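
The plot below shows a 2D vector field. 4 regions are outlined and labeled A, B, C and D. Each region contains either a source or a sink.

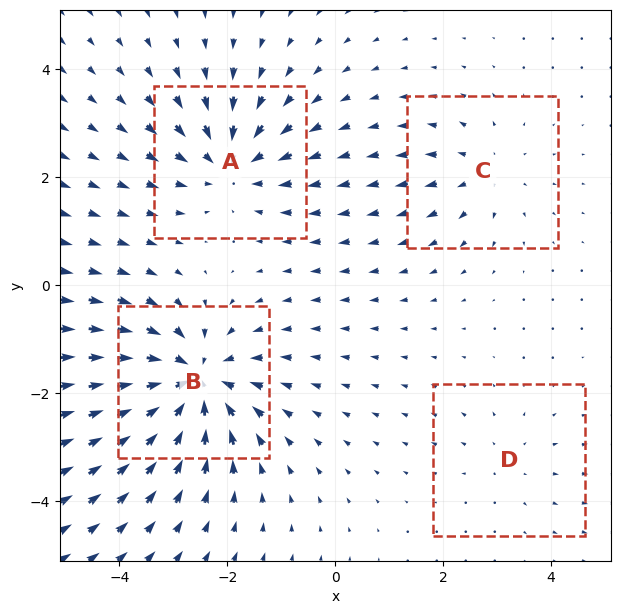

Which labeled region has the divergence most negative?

Divergence at each region's feature centre — A: about -5, B: about -7, C: about +3, D: about +2. Region B is most negative.

B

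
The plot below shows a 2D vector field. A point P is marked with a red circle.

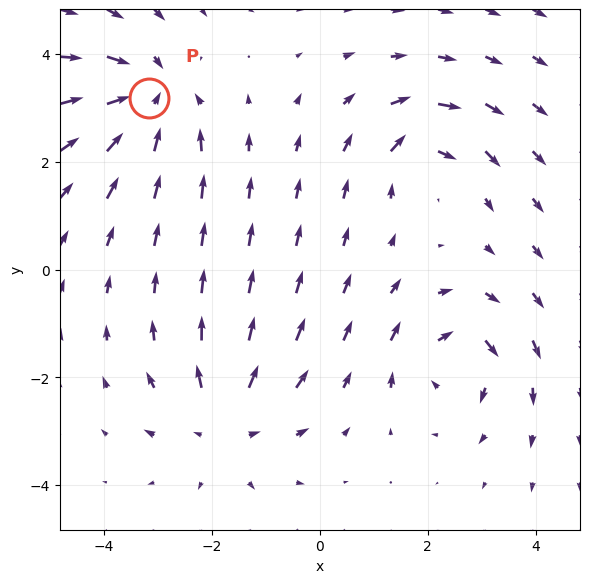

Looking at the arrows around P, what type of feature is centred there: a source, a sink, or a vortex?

sink

At P (-3.2, 3.2) the arrows converge inward. Divergence about -5, curl ≈0 — negative divergence with near-zero curl is a sink.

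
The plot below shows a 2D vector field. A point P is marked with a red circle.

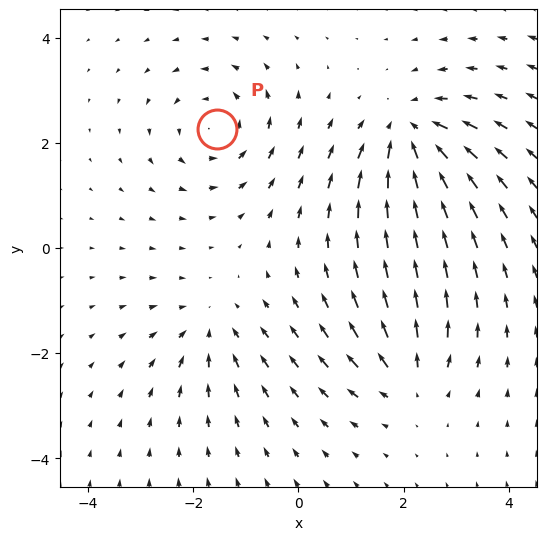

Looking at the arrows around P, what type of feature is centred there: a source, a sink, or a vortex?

At P (-1.6, 2.3) the arrows circulate counterclockwise. Divergence ≈0, curl about +3 — near-zero divergence with nonzero curl is a vortex.

vortex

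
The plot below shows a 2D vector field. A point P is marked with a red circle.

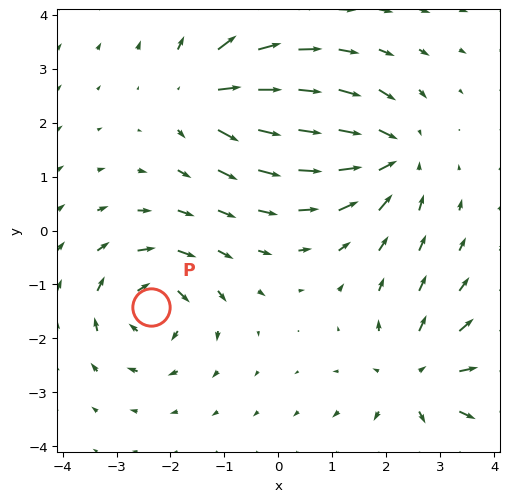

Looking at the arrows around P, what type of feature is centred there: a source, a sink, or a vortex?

At P (-2.4, -1.4) the arrows circulate clockwise. Divergence ≈0, curl about -6 — near-zero divergence with nonzero curl is a vortex.

vortex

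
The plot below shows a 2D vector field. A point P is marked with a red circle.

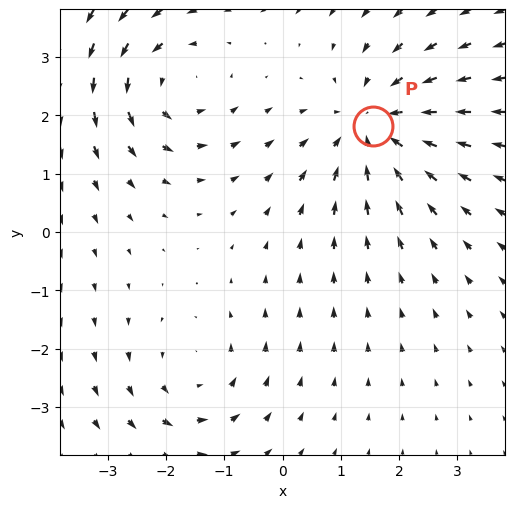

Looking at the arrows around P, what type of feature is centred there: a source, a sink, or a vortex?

At P (1.6, 1.8) the arrows converge inward. Divergence about -4, curl ≈0 — negative divergence with near-zero curl is a sink.

sink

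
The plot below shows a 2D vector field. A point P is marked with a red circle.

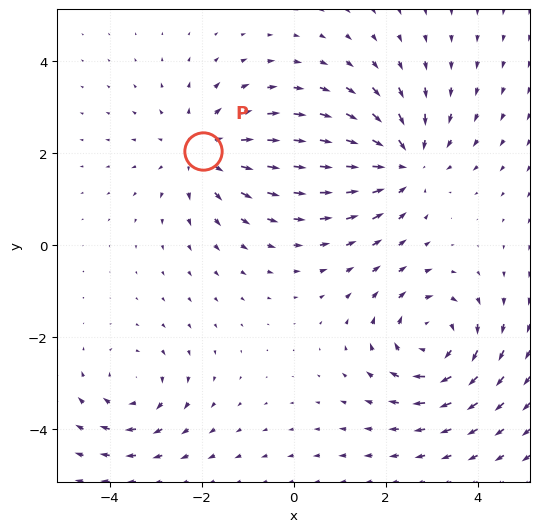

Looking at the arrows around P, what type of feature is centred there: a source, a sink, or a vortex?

source

At P (-2.0, 2.0) the arrows spread outward. Divergence about +4, curl ≈0 — positive divergence with near-zero curl is a source.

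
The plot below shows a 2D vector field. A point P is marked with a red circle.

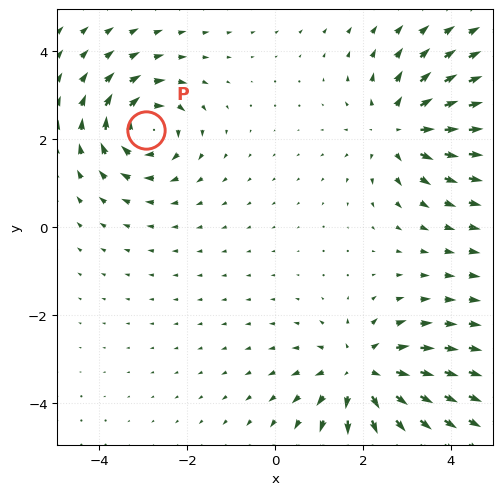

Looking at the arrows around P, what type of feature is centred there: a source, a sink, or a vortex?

vortex

At P (-2.9, 2.2) the arrows circulate clockwise. Divergence ≈0, curl about -6 — near-zero divergence with nonzero curl is a vortex.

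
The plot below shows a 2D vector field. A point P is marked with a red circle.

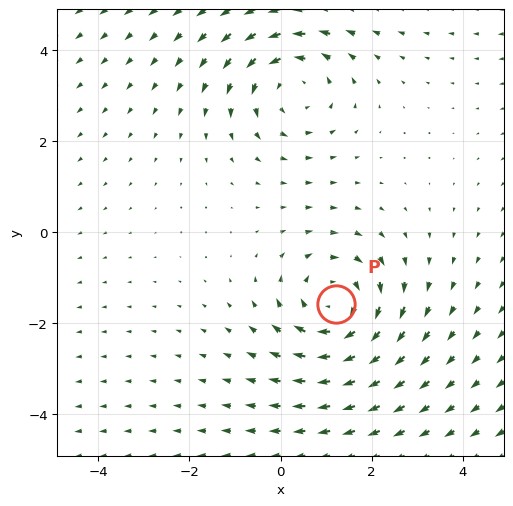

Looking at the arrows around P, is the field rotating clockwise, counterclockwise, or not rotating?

clockwise

Near P at (1.2, -1.6) the arrows circulate clockwise. The curl (z-component) there is about -4; negative curl means clockwise rotation.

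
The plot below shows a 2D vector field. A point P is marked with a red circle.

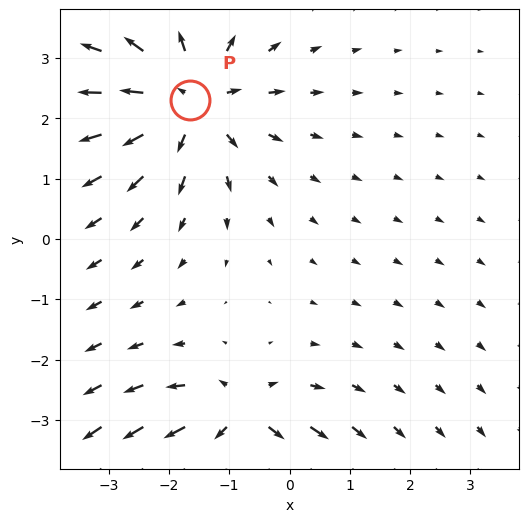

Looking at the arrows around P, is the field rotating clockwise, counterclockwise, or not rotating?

Near P at (-1.6, 2.3) the arrows show no circulation. The curl there is ≈0.

not rotating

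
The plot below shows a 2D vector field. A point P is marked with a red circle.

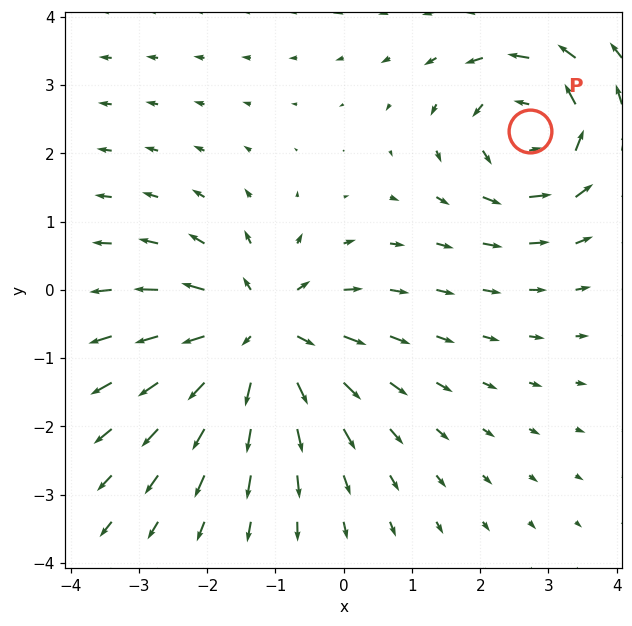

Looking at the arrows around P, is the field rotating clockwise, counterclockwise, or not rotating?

counterclockwise

Near P at (2.7, 2.3) the arrows circulate counterclockwise. The curl (z-component) there is about +4; positive curl means counterclockwise rotation.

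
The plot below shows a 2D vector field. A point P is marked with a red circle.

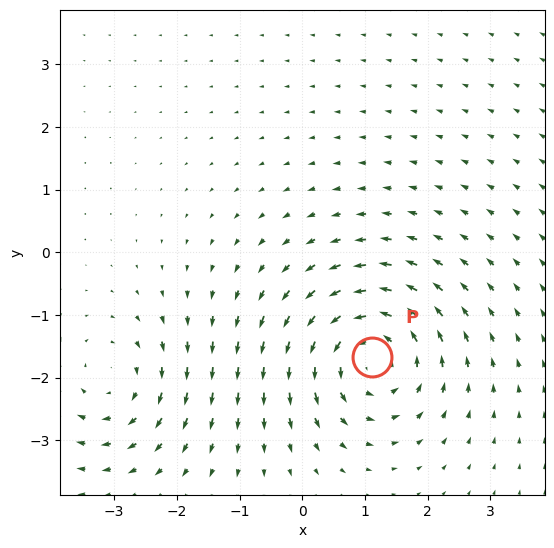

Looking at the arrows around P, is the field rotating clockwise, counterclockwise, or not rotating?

Near P at (1.1, -1.7) the arrows circulate counterclockwise. The curl (z-component) there is about +5; positive curl means counterclockwise rotation.

counterclockwise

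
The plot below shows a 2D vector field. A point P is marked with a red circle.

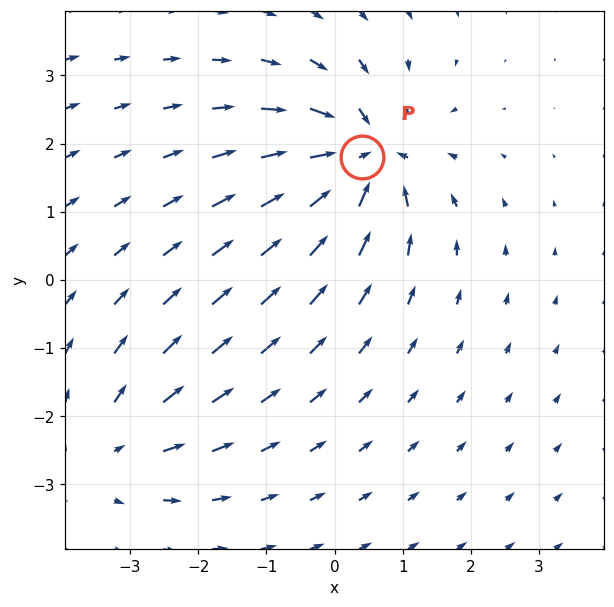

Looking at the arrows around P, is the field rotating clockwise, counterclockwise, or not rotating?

not rotating

Near P at (0.4, 1.8) the arrows show no circulation. The curl there is ≈0.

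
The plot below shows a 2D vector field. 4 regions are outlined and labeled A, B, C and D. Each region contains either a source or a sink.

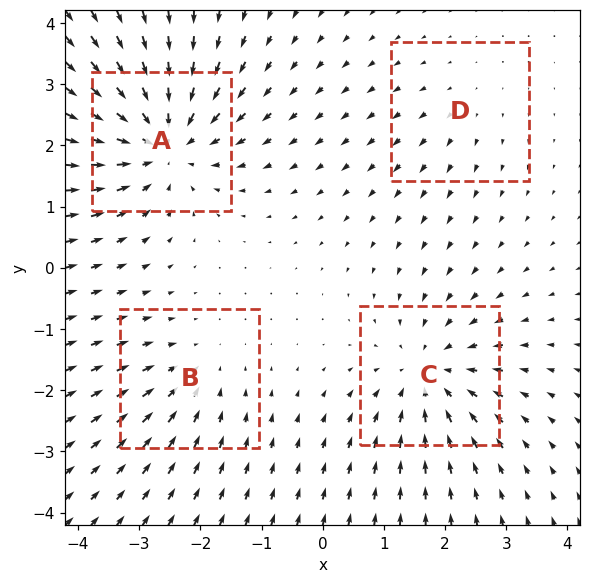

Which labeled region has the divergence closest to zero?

D

Divergence at each region's feature centre — A: about -6, B: about -3, C: about -5, D: about +2. Region D is closest to zero.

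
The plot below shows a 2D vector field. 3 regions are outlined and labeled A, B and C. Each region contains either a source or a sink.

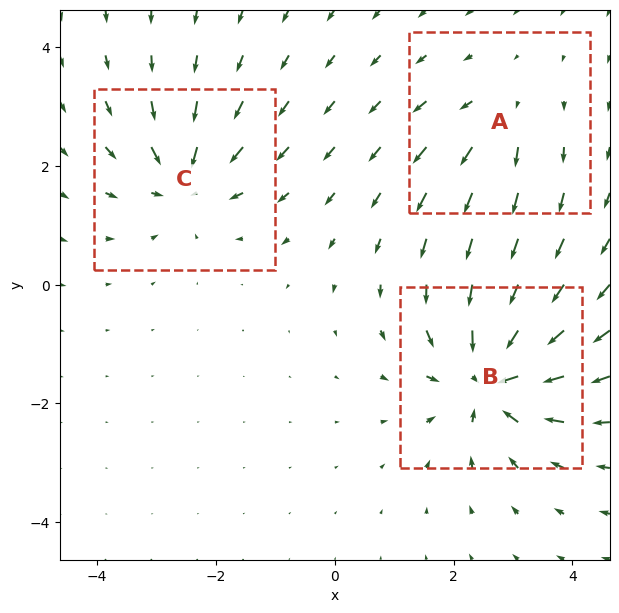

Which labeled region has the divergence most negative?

B

Divergence at each region's feature centre — A: about +2, B: about -6, C: about -4. Region B is most negative.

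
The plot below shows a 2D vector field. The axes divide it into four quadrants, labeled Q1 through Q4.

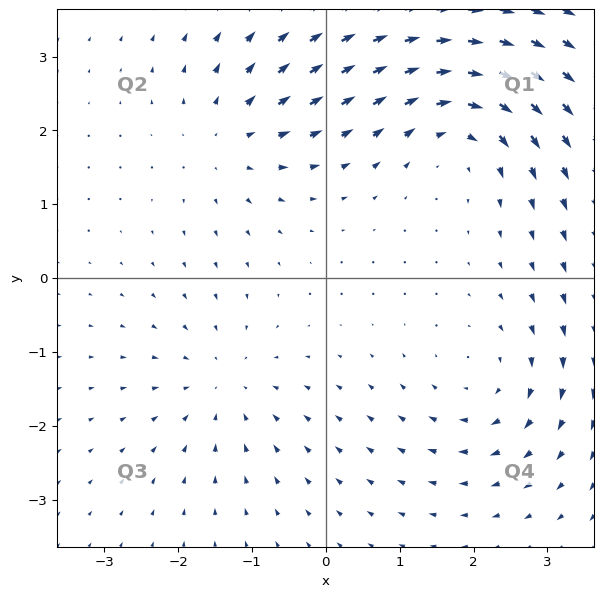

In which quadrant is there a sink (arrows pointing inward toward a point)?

The sink sits at approximately (-1.4, -1.4), which lies in quadrant Q3. The divergence there is about -3, negative as expected for a sink.

Q3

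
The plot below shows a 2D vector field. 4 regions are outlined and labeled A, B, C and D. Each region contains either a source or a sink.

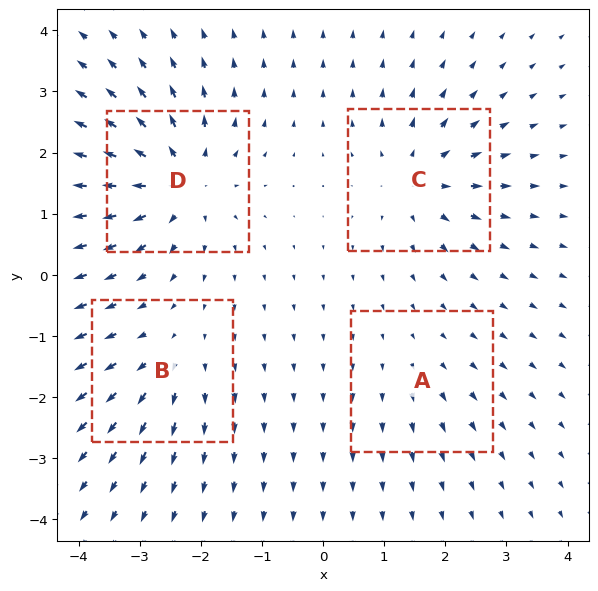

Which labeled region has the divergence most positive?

Divergence at each region's feature centre — A: about +2, B: about +4, C: about +6, D: about +8. Region D is most positive.

D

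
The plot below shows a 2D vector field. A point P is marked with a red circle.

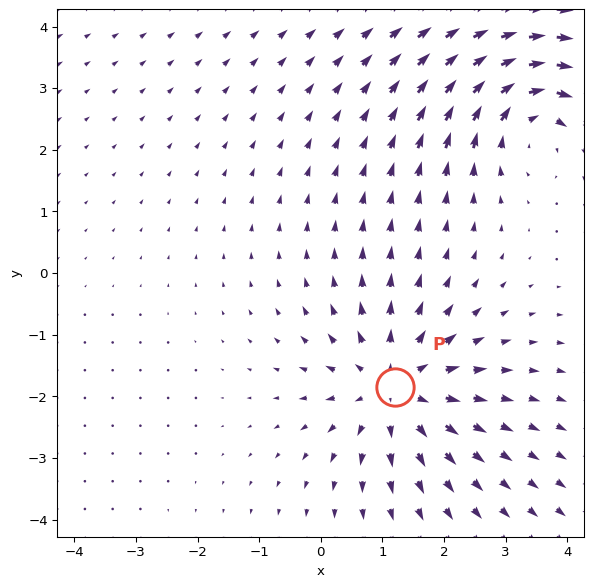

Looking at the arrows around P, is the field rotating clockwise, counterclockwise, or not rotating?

Near P at (1.2, -1.8) the arrows show no circulation. The curl there is ≈0.

not rotating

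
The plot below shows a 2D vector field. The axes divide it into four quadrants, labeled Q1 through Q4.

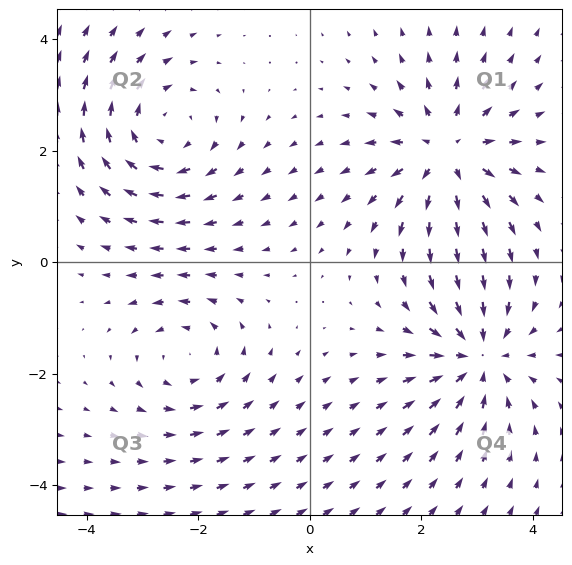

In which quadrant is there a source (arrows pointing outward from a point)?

Q1

The source sits at approximately (2.5, 2.0), which lies in quadrant Q1. The divergence there is about +5, positive as expected for a source.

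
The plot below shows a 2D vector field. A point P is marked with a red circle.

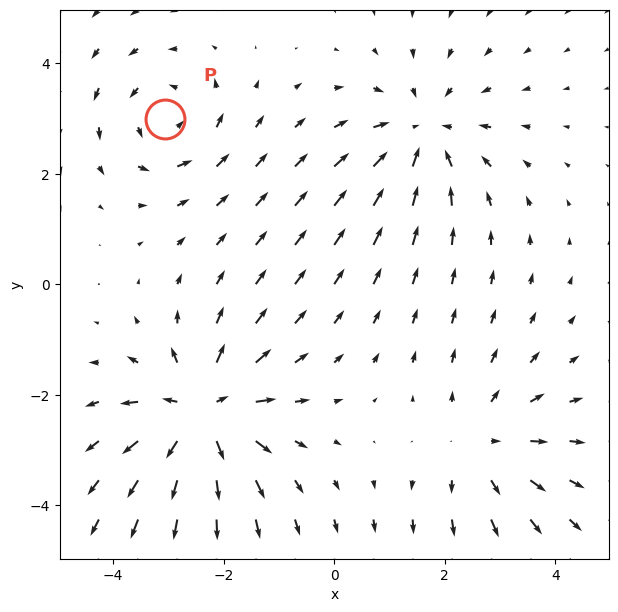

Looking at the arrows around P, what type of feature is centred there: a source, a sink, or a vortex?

vortex

At P (-3.1, 3.0) the arrows circulate counterclockwise. Divergence ≈0, curl about +4 — near-zero divergence with nonzero curl is a vortex.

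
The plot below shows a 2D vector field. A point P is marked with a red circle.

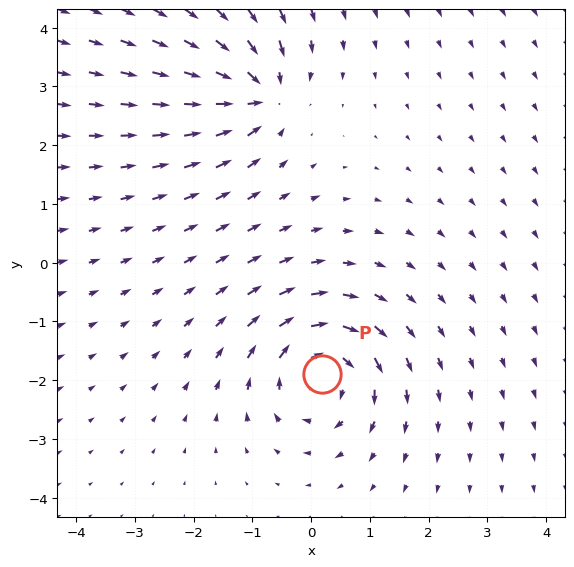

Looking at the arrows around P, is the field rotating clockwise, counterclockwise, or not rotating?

clockwise

Near P at (0.2, -1.9) the arrows circulate clockwise. The curl (z-component) there is about -4; negative curl means clockwise rotation.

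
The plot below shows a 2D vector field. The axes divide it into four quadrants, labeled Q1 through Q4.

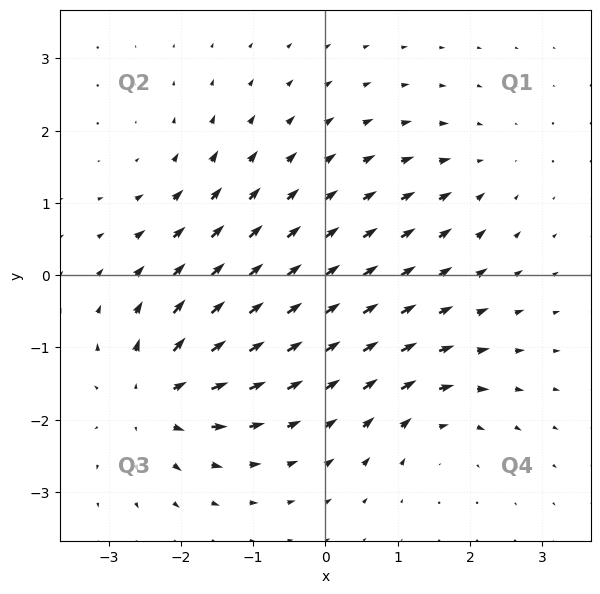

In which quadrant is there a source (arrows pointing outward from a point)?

The source sits at approximately (-2.3, -1.7), which lies in quadrant Q3. The divergence there is about +7, positive as expected for a source.

Q3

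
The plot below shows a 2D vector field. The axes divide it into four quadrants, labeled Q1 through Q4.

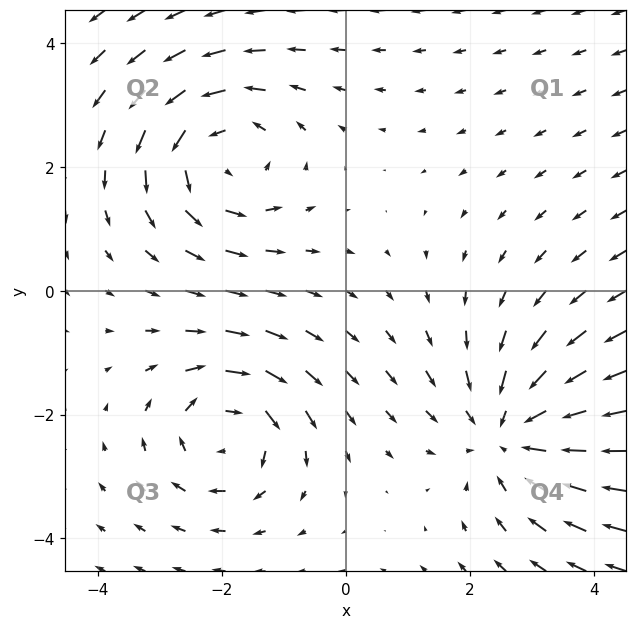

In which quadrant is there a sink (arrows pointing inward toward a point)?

Q4

The sink sits at approximately (2.7, -2.3), which lies in quadrant Q4. The divergence there is about -3, negative as expected for a sink.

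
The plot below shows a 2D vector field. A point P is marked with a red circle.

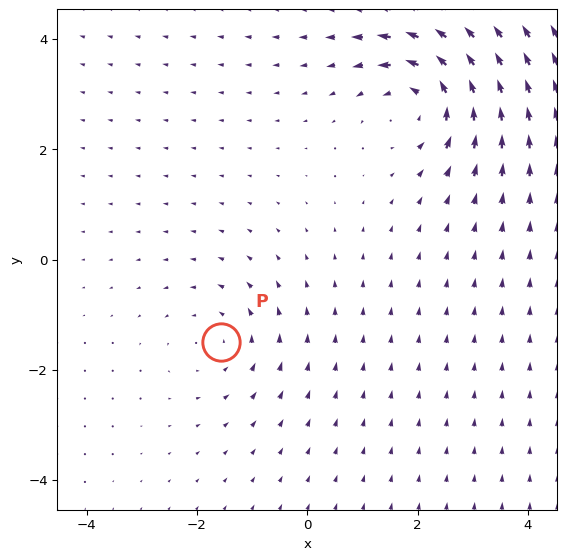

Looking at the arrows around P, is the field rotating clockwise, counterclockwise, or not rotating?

counterclockwise

Near P at (-1.6, -1.5) the arrows circulate counterclockwise. The curl (z-component) there is about +2; positive curl means counterclockwise rotation.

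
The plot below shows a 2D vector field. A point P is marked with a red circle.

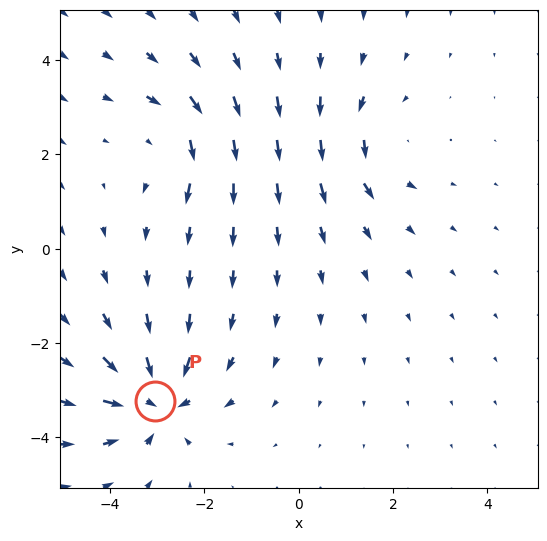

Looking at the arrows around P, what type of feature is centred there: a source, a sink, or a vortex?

At P (-3.0, -3.2) the arrows converge inward. Divergence about -5, curl ≈0 — negative divergence with near-zero curl is a sink.

sink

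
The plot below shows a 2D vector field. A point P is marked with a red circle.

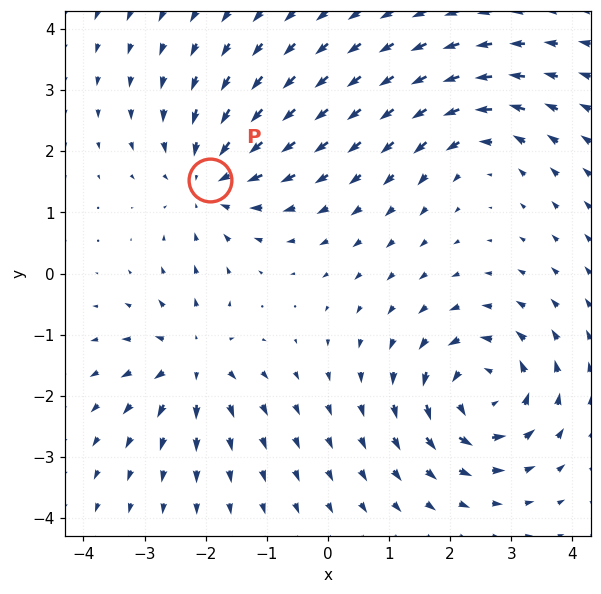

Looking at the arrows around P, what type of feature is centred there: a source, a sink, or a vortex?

sink

At P (-1.9, 1.5) the arrows converge inward. Divergence about -4, curl ≈0 — negative divergence with near-zero curl is a sink.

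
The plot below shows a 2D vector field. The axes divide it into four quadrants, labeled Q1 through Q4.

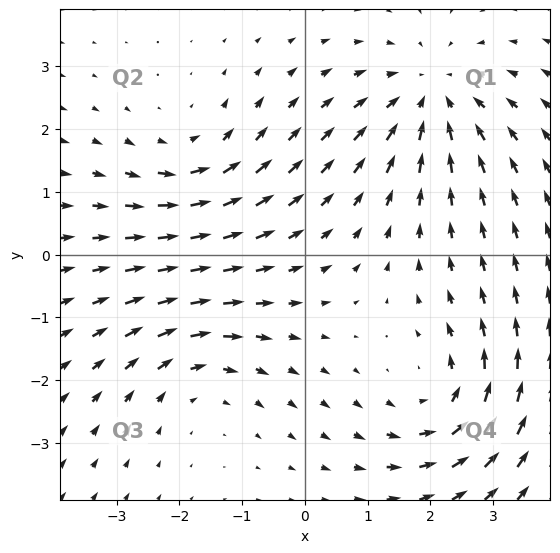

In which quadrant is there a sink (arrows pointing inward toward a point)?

Q1

The sink sits at approximately (2.0, 2.5), which lies in quadrant Q1. The divergence there is about -4, negative as expected for a sink.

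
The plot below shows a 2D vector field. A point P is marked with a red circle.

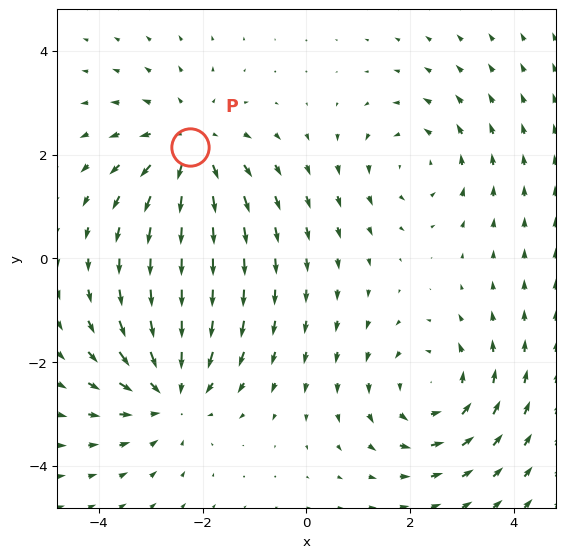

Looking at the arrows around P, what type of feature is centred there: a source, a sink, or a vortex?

At P (-2.2, 2.2) the arrows spread outward. Divergence about +4, curl ≈0 — positive divergence with near-zero curl is a source.

source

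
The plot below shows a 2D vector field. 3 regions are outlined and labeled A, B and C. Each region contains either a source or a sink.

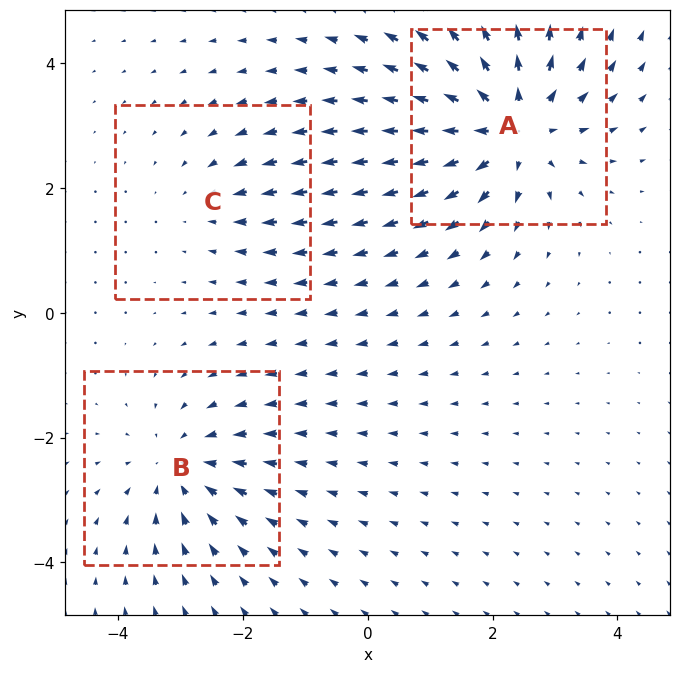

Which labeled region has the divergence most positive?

A

Divergence at each region's feature centre — A: about +5, B: about -3, C: about -2. Region A is most positive.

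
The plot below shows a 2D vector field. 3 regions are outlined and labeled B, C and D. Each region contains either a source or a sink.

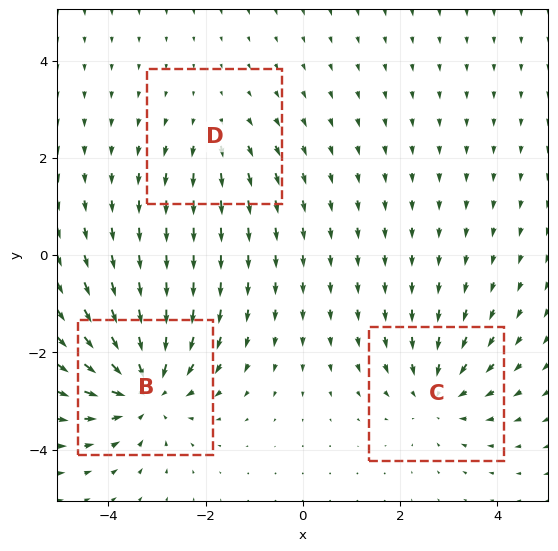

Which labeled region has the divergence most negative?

Divergence at each region's feature centre — B: about -5, C: about -3, D: about +2. Region B is most negative.

B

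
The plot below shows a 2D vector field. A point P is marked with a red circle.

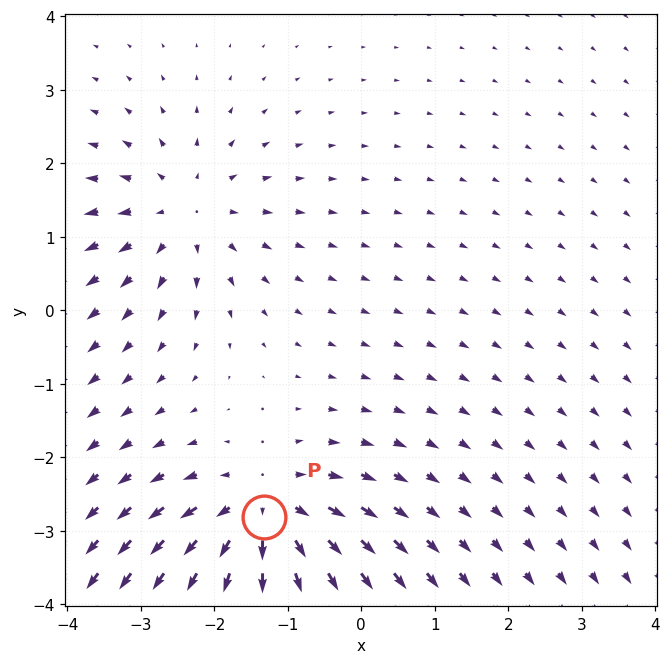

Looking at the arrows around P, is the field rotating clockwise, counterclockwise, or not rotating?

not rotating

Near P at (-1.3, -2.8) the arrows show no circulation. The curl there is ≈0.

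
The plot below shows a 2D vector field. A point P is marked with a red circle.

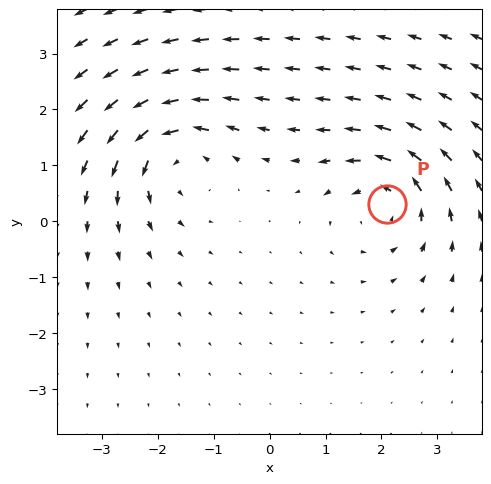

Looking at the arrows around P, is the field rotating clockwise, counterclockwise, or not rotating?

Near P at (2.1, 0.3) the arrows circulate counterclockwise. The curl (z-component) there is about +3; positive curl means counterclockwise rotation.

counterclockwise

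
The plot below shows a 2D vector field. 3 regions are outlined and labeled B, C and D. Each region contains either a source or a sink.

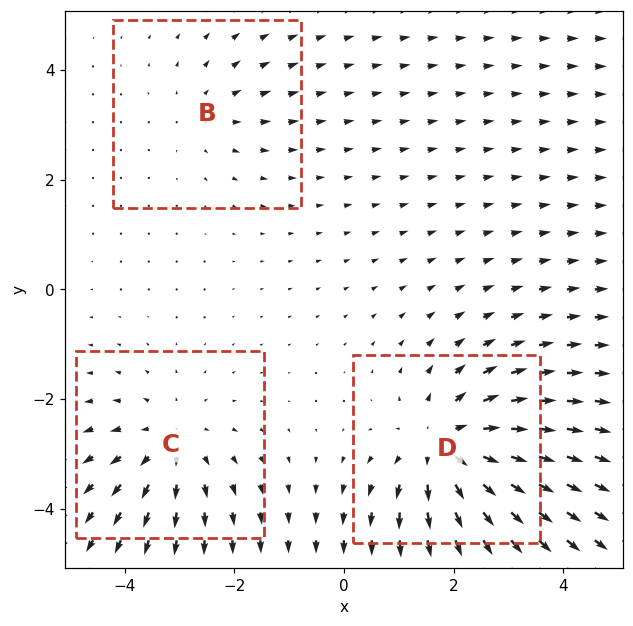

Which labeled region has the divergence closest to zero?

Divergence at each region's feature centre — B: about +2, C: about +3, D: about +5. Region B is closest to zero.

B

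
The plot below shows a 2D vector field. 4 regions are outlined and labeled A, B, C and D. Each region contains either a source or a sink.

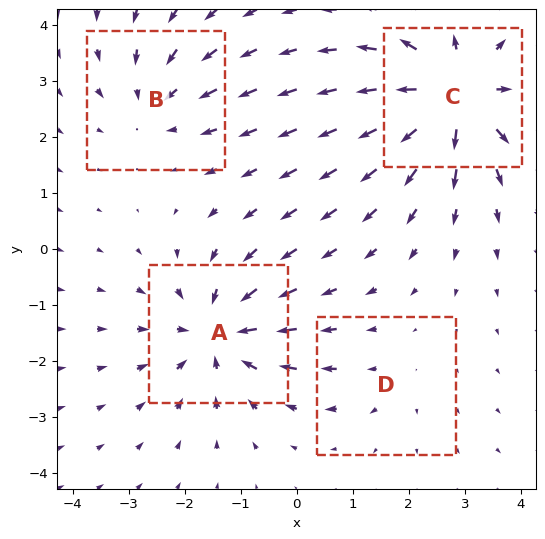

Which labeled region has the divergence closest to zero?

D

Divergence at each region's feature centre — A: about -5, B: about -3, C: about +7, D: about +2. Region D is closest to zero.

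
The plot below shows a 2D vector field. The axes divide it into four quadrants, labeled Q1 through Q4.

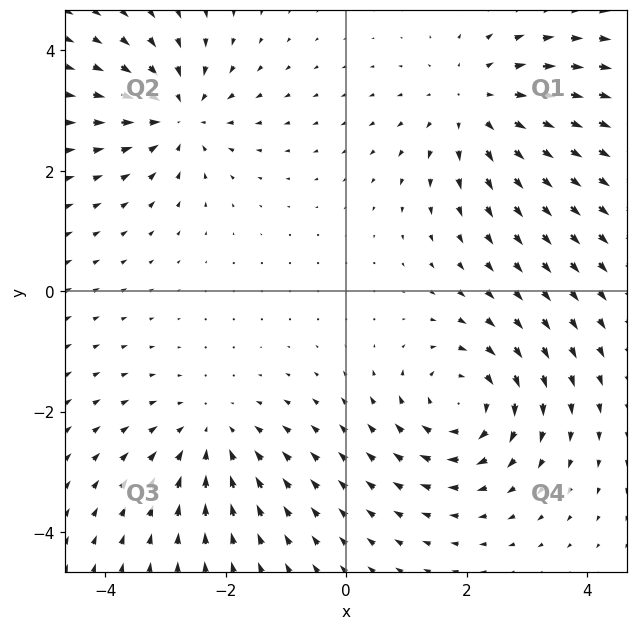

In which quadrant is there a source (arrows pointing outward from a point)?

Q1

The source sits at approximately (2.2, 3.1), which lies in quadrant Q1. The divergence there is about +4, positive as expected for a source.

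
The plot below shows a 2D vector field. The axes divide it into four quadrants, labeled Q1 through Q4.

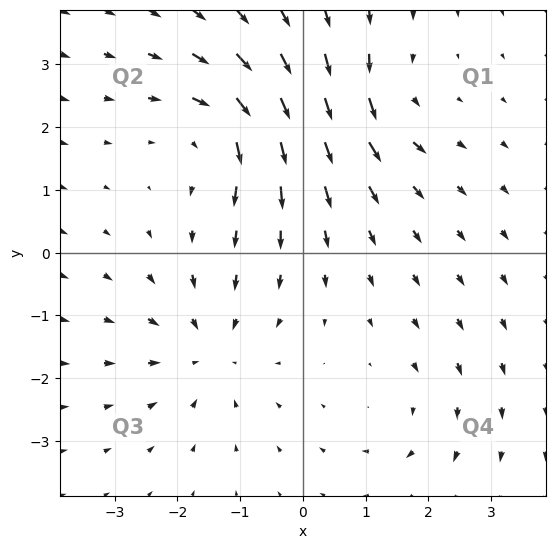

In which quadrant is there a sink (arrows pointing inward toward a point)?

Q3

The sink sits at approximately (-1.5, -1.5), which lies in quadrant Q3. The divergence there is about -4, negative as expected for a sink.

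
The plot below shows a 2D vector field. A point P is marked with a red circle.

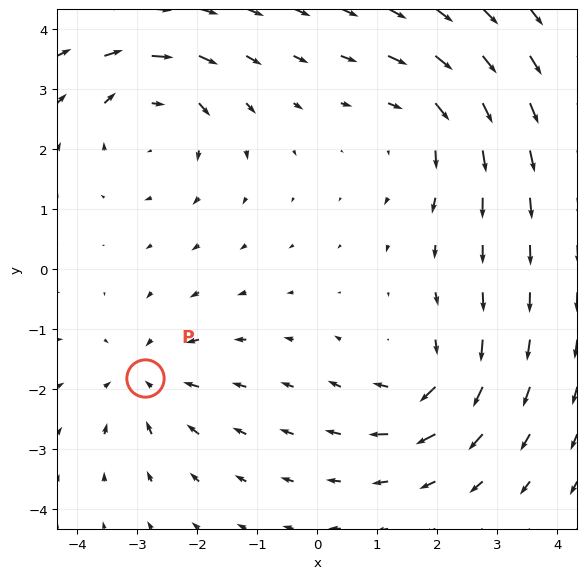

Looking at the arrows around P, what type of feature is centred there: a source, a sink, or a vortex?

At P (-2.9, -1.8) the arrows converge inward. Divergence about -4, curl ≈0 — negative divergence with near-zero curl is a sink.

sink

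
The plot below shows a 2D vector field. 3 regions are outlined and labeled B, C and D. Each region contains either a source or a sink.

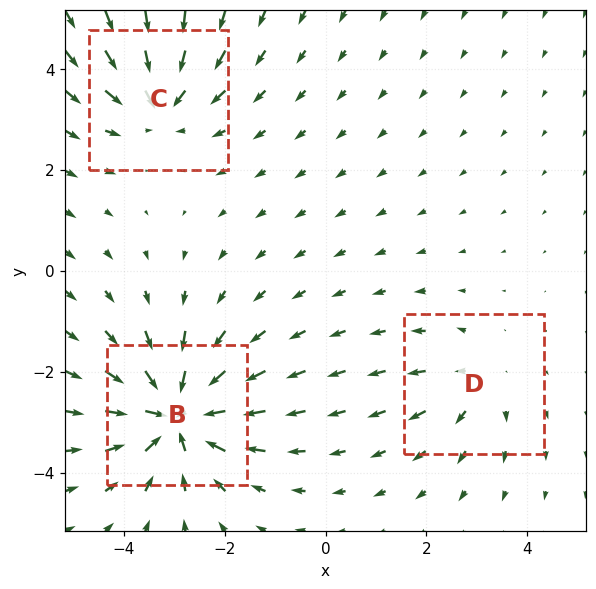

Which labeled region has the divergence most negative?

Divergence at each region's feature centre — B: about -5, C: about -4, D: about +2. Region B is most negative.

B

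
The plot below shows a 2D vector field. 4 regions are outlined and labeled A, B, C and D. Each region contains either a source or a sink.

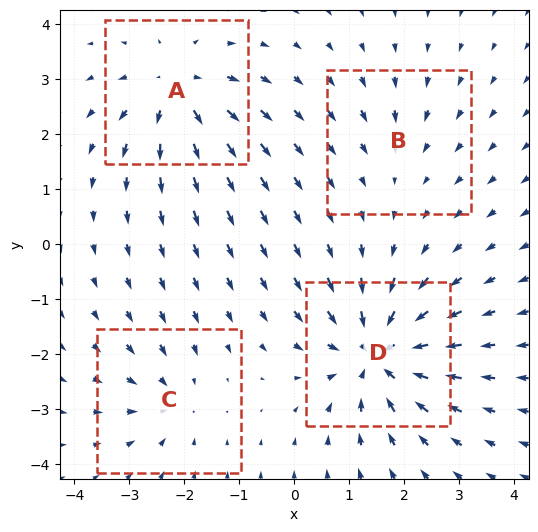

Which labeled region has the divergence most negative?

D

Divergence at each region's feature centre — A: about +6, B: about -2, C: about -4, D: about -8. Region D is most negative.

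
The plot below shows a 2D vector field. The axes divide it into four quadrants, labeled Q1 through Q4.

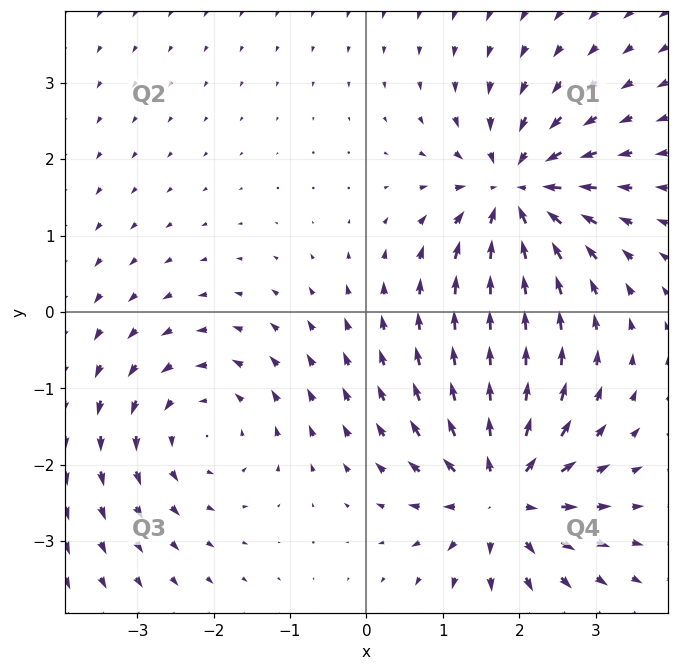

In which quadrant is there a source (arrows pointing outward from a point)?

The source sits at approximately (1.8, -2.4), which lies in quadrant Q4. The divergence there is about +6, positive as expected for a source.

Q4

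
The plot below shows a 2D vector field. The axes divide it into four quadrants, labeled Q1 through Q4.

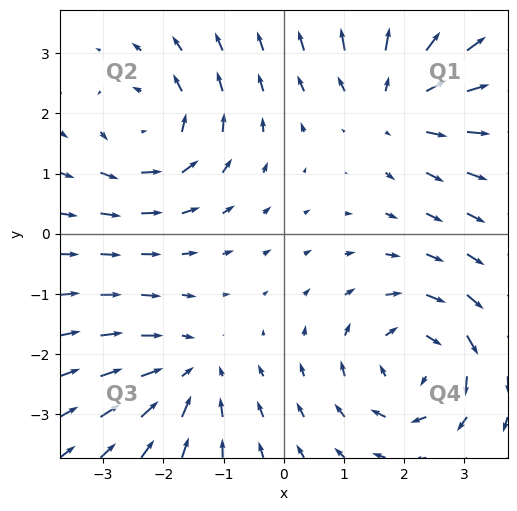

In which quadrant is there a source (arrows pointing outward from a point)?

The source sits at approximately (1.9, 2.2), which lies in quadrant Q1. The divergence there is about +3, positive as expected for a source.

Q1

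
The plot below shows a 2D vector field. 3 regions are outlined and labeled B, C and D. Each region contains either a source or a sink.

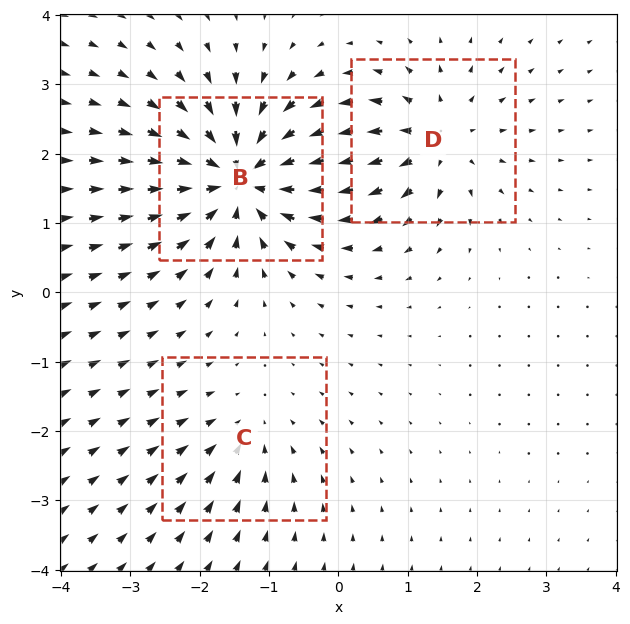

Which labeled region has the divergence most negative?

B

Divergence at each region's feature centre — B: about -6, C: about -2, D: about +4. Region B is most negative.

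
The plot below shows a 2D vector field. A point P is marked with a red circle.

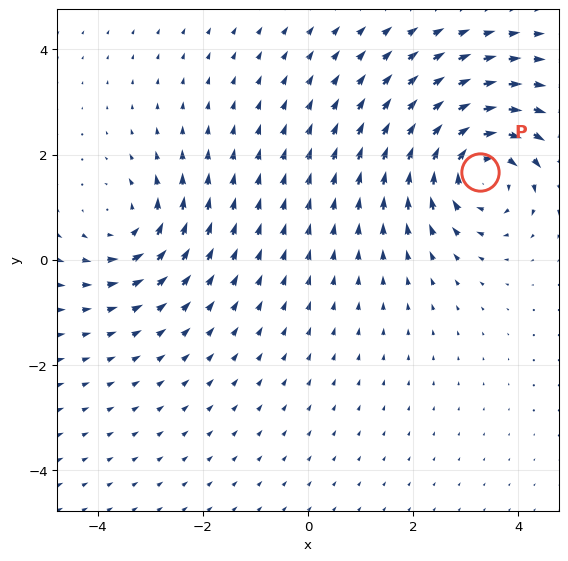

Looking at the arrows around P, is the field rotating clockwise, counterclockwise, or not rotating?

clockwise

Near P at (3.3, 1.7) the arrows circulate clockwise. The curl (z-component) there is about -5; negative curl means clockwise rotation.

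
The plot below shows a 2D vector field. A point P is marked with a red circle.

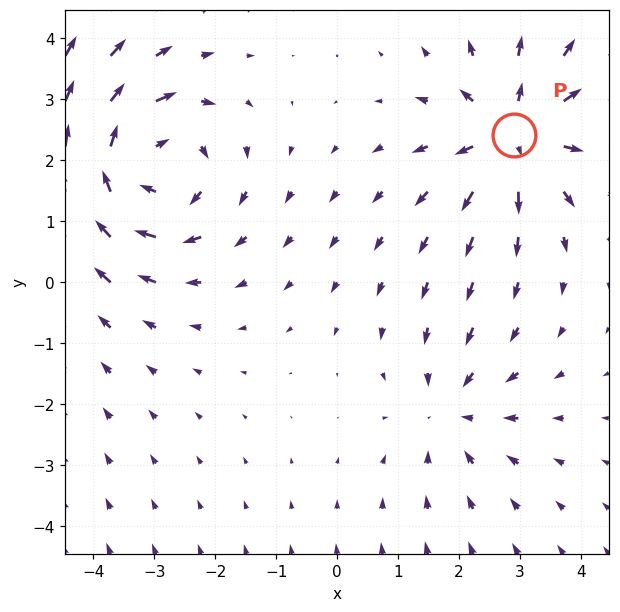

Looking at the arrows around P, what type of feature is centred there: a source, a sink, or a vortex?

source

At P (2.9, 2.4) the arrows spread outward. Divergence about +5, curl ≈0 — positive divergence with near-zero curl is a source.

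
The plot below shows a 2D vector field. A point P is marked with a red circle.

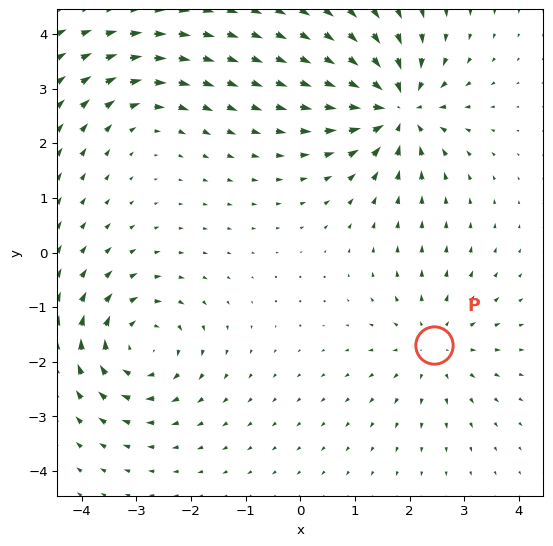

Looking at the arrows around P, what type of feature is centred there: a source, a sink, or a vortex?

At P (2.4, -1.7) the arrows spread outward. Divergence about +3, curl ≈0 — positive divergence with near-zero curl is a source.

source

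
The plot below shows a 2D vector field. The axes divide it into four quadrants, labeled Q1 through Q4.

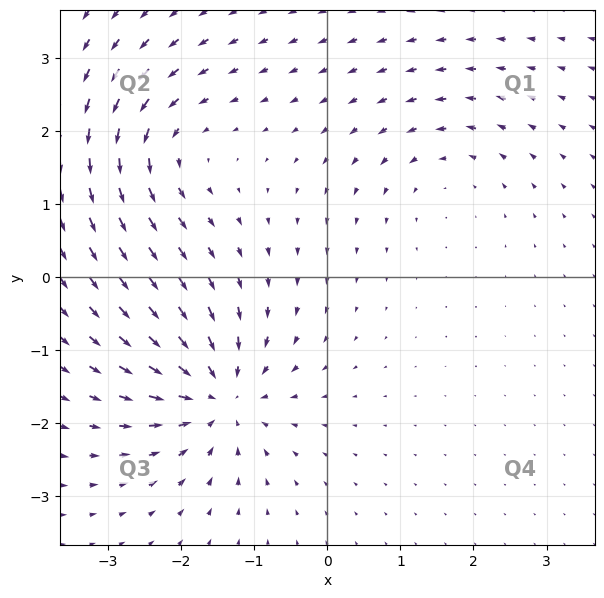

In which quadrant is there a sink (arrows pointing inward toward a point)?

The sink sits at approximately (-1.5, -1.6), which lies in quadrant Q3. The divergence there is about -5, negative as expected for a sink.

Q3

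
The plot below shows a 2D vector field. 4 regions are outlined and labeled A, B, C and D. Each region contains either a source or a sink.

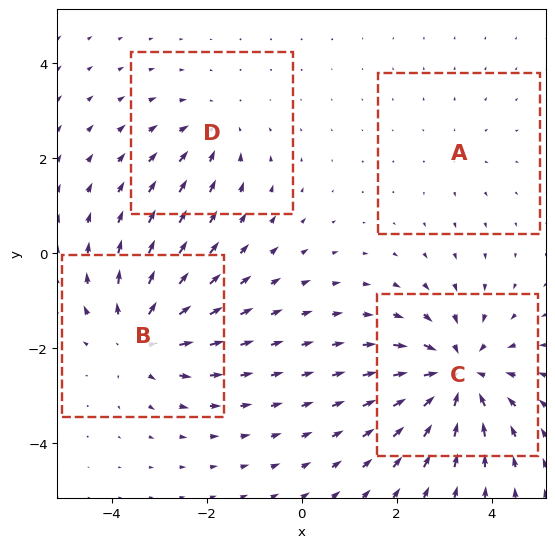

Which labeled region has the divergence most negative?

Divergence at each region's feature centre — A: about +2, B: about +5, C: about -6, D: about -3. Region C is most negative.

C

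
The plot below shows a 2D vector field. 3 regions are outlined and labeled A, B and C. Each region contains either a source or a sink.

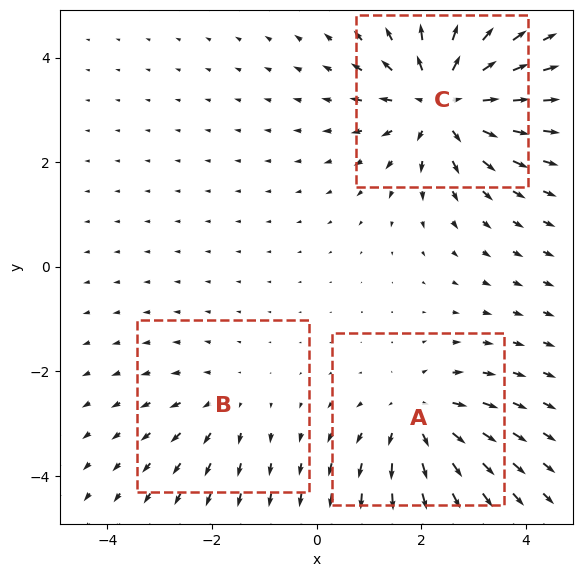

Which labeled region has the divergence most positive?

Divergence at each region's feature centre — A: about +3, B: about +2, C: about +5. Region C is most positive.

C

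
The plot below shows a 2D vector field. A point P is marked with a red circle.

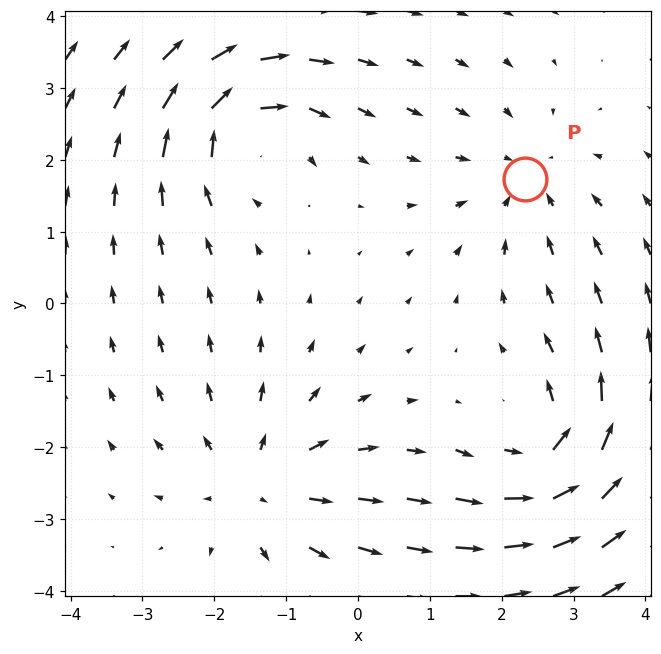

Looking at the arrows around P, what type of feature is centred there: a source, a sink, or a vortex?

sink

At P (2.3, 1.7) the arrows converge inward. Divergence about -2, curl ≈0 — negative divergence with near-zero curl is a sink.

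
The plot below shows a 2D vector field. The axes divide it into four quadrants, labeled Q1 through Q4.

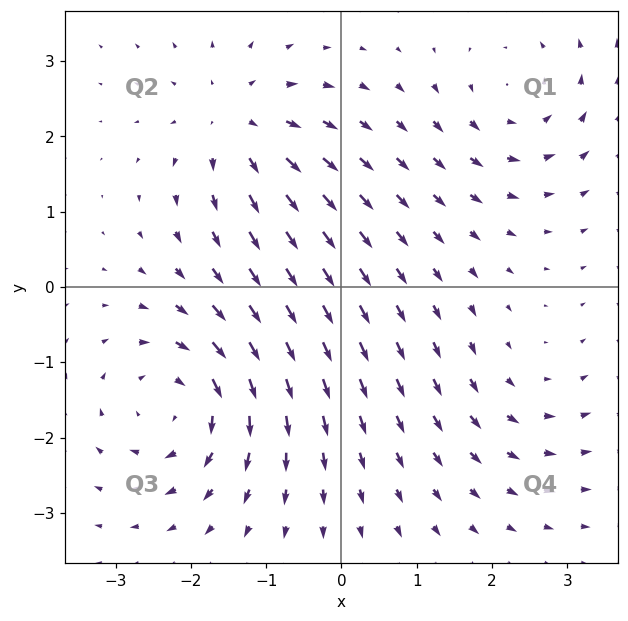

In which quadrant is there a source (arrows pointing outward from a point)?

The source sits at approximately (-1.4, 2.2), which lies in quadrant Q2. The divergence there is about +4, positive as expected for a source.

Q2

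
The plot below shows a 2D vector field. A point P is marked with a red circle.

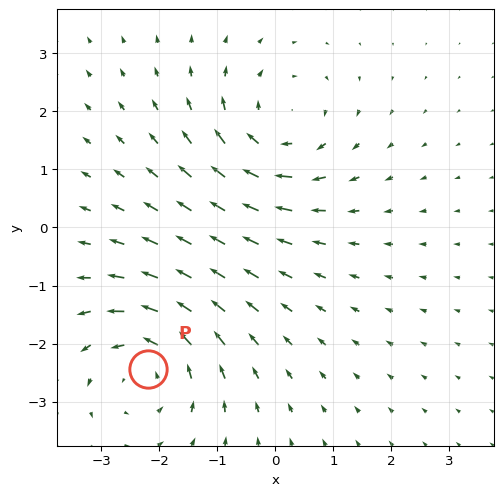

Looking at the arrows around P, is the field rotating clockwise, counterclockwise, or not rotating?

Near P at (-2.2, -2.4) the arrows circulate counterclockwise. The curl (z-component) there is about +4; positive curl means counterclockwise rotation.

counterclockwise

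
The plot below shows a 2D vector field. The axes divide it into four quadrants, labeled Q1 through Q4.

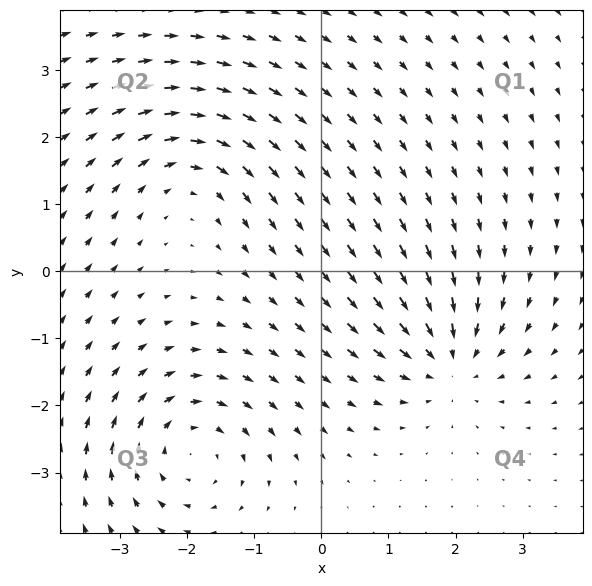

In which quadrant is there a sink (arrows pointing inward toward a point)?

Q4

The sink sits at approximately (1.9, -1.3), which lies in quadrant Q4. The divergence there is about -5, negative as expected for a sink.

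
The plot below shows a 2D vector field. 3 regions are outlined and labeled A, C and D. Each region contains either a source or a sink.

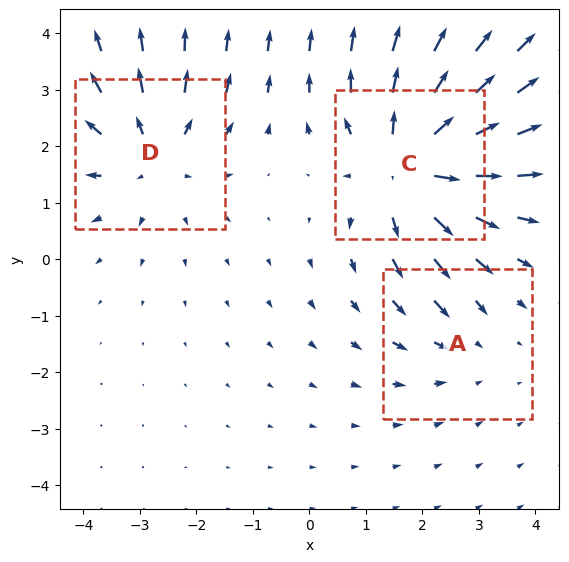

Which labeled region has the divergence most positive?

Divergence at each region's feature centre — A: about -2, C: about +5, D: about +3. Region C is most positive.

C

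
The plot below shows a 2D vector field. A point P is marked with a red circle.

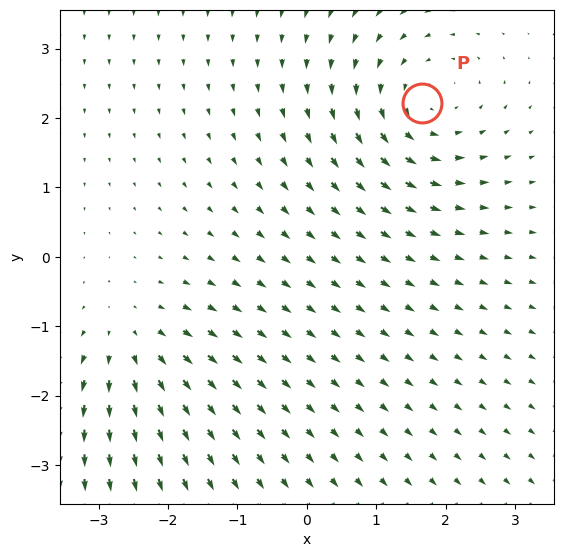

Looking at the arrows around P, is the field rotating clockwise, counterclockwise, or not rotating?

Near P at (1.7, 2.2) the arrows circulate counterclockwise. The curl (z-component) there is about +4; positive curl means counterclockwise rotation.

counterclockwise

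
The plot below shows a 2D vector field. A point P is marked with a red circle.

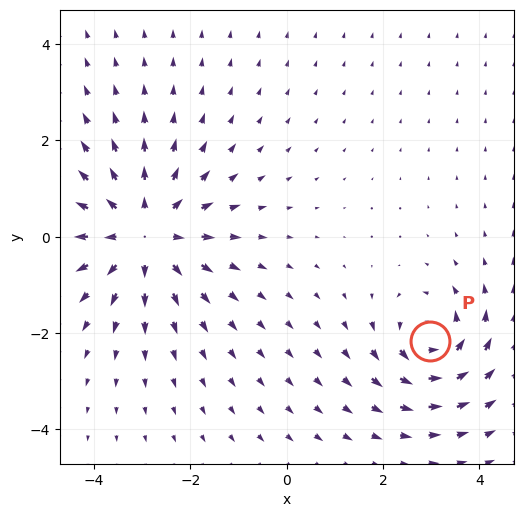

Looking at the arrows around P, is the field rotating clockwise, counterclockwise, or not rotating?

counterclockwise

Near P at (3.0, -2.2) the arrows circulate counterclockwise. The curl (z-component) there is about +4; positive curl means counterclockwise rotation.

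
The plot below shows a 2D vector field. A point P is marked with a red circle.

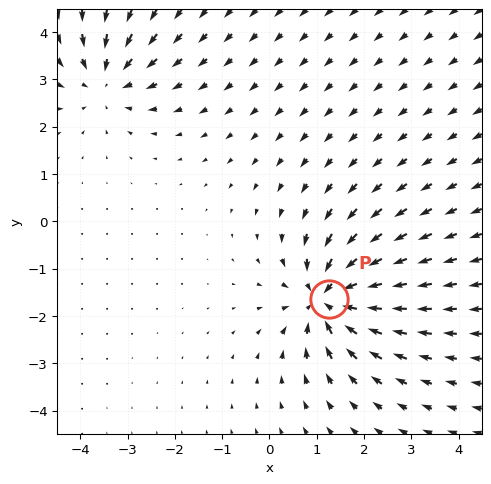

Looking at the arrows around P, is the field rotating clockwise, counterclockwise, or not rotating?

Near P at (1.3, -1.6) the arrows show no circulation. The curl there is ≈0.

not rotating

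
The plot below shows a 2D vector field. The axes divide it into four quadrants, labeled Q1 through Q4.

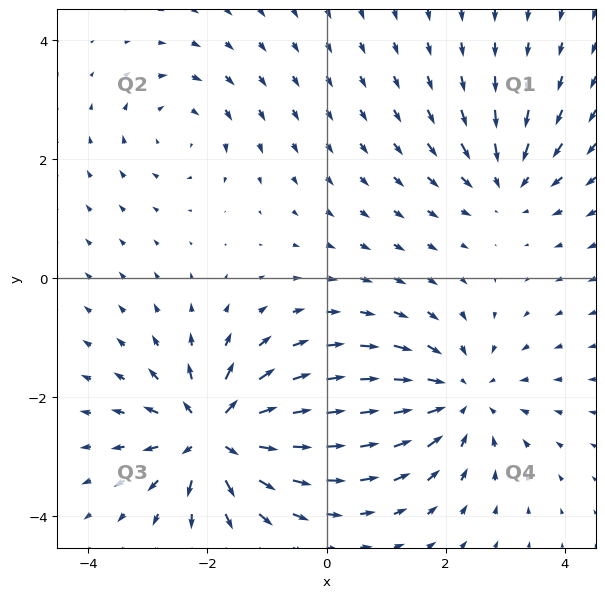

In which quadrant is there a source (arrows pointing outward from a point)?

The source sits at approximately (-1.9, -2.6), which lies in quadrant Q3. The divergence there is about +7, positive as expected for a source.

Q3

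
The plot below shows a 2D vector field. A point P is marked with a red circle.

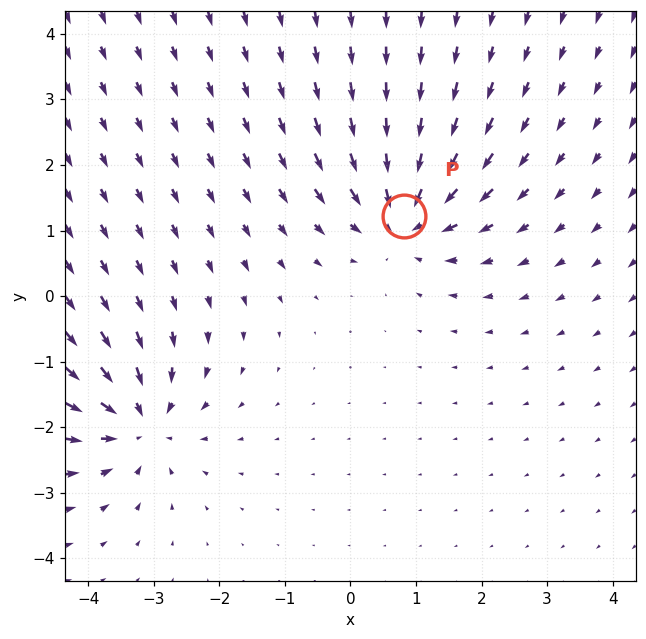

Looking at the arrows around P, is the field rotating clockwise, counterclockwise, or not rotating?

Near P at (0.8, 1.2) the arrows show no circulation. The curl there is ≈0.

not rotating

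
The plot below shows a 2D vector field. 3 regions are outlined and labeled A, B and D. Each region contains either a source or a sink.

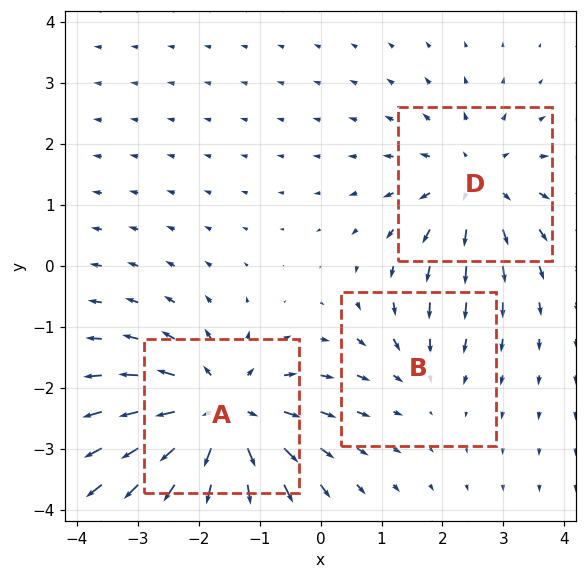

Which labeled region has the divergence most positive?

A

Divergence at each region's feature centre — A: about +4, B: about -2, D: about +3. Region A is most positive.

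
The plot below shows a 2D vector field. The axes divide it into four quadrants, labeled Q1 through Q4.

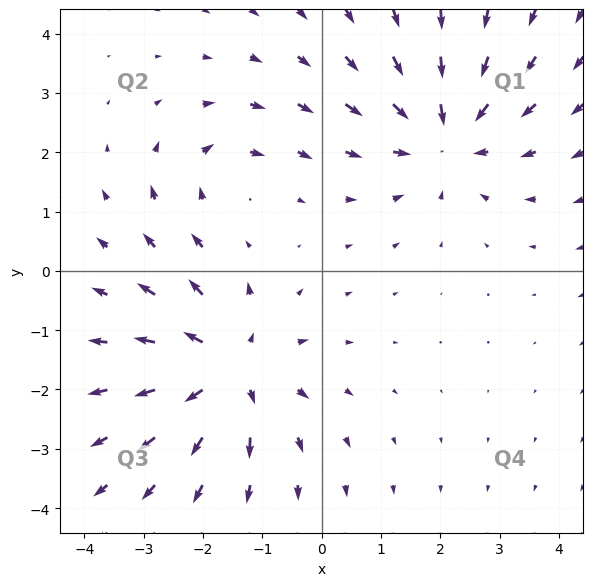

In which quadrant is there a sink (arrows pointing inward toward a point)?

The sink sits at approximately (2.1, 2.3), which lies in quadrant Q1. The divergence there is about -4, negative as expected for a sink.

Q1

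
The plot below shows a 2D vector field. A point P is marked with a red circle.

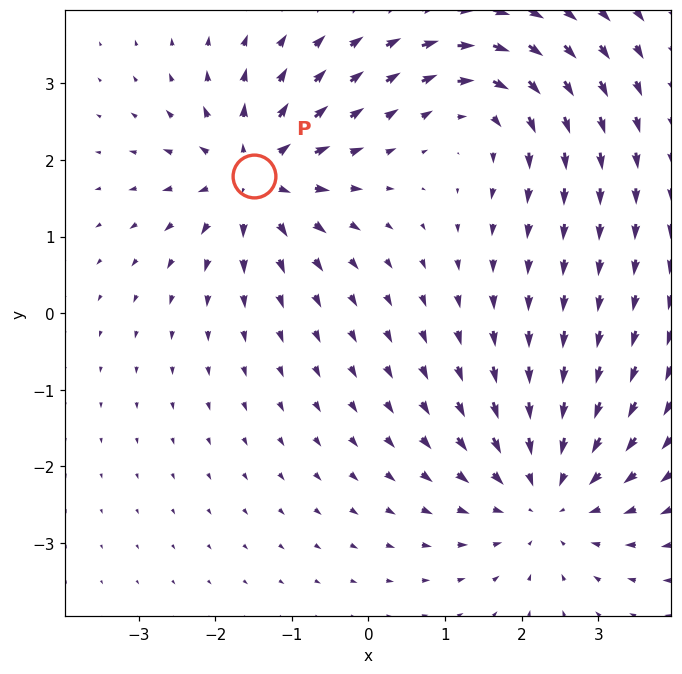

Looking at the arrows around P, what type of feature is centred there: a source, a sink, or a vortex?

source

At P (-1.5, 1.8) the arrows spread outward. Divergence about +6, curl ≈0 — positive divergence with near-zero curl is a source.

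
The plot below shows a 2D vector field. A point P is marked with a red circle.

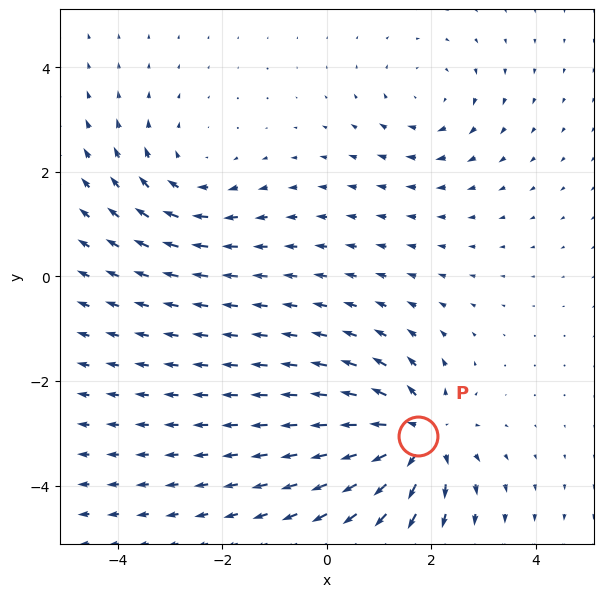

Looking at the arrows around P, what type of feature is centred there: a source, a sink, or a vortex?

source

At P (1.7, -3.0) the arrows spread outward. Divergence about +6, curl ≈0 — positive divergence with near-zero curl is a source.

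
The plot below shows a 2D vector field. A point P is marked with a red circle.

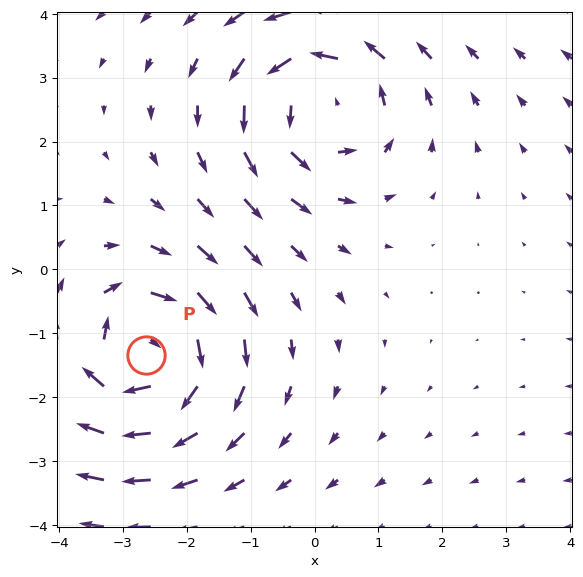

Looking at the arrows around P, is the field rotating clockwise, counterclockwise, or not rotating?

clockwise

Near P at (-2.6, -1.3) the arrows circulate clockwise. The curl (z-component) there is about -5; negative curl means clockwise rotation.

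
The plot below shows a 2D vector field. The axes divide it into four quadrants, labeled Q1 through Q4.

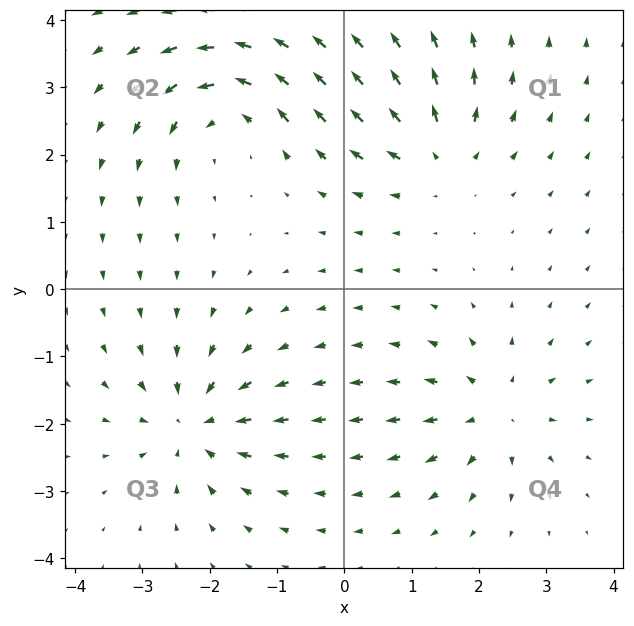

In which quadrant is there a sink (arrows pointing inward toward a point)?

The sink sits at approximately (-2.2, -2.0), which lies in quadrant Q3. The divergence there is about -6, negative as expected for a sink.

Q3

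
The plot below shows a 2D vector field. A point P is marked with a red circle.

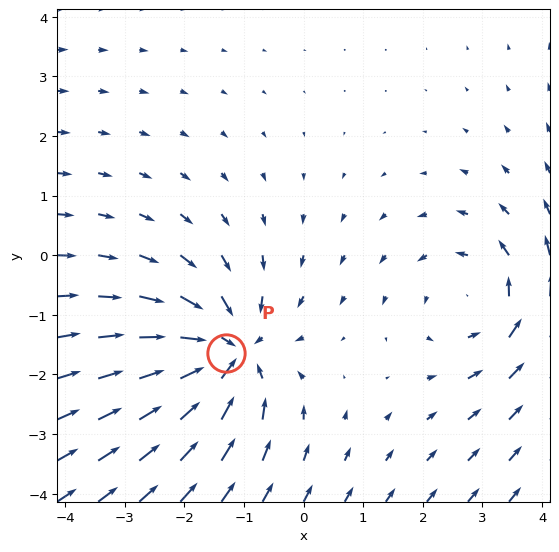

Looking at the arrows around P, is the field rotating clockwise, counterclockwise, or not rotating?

Near P at (-1.3, -1.6) the arrows show no circulation. The curl there is ≈0.

not rotating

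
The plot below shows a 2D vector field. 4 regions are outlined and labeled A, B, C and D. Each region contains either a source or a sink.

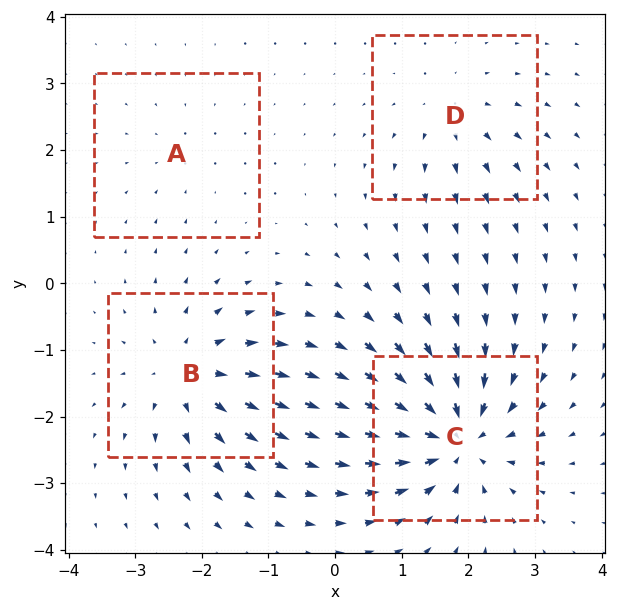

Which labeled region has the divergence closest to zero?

A

Divergence at each region's feature centre — A: about -2, B: about +7, C: about -10, D: about +4. Region A is closest to zero.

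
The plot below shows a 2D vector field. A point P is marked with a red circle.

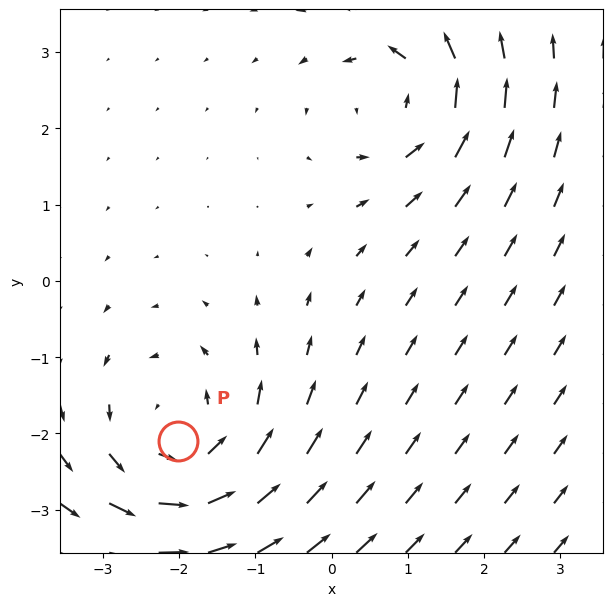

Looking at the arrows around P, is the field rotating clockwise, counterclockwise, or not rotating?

Near P at (-2.0, -2.1) the arrows circulate counterclockwise. The curl (z-component) there is about +4; positive curl means counterclockwise rotation.

counterclockwise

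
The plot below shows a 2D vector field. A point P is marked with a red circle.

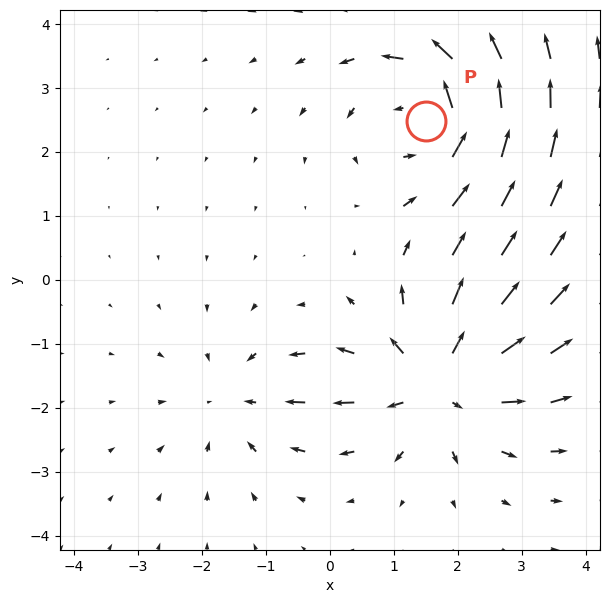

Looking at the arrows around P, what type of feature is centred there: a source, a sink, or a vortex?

vortex

At P (1.5, 2.5) the arrows circulate counterclockwise. Divergence ≈0, curl about +5 — near-zero divergence with nonzero curl is a vortex.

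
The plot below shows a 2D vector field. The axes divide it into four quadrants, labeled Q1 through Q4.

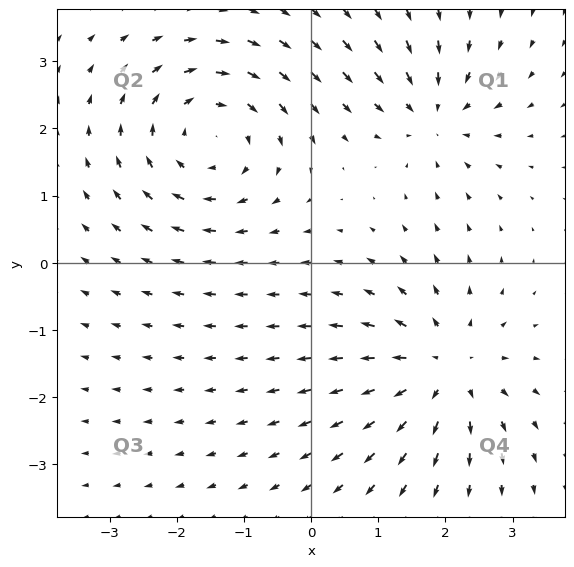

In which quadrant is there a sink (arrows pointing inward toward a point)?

The sink sits at approximately (1.8, 2.2), which lies in quadrant Q1. The divergence there is about -3, negative as expected for a sink.

Q1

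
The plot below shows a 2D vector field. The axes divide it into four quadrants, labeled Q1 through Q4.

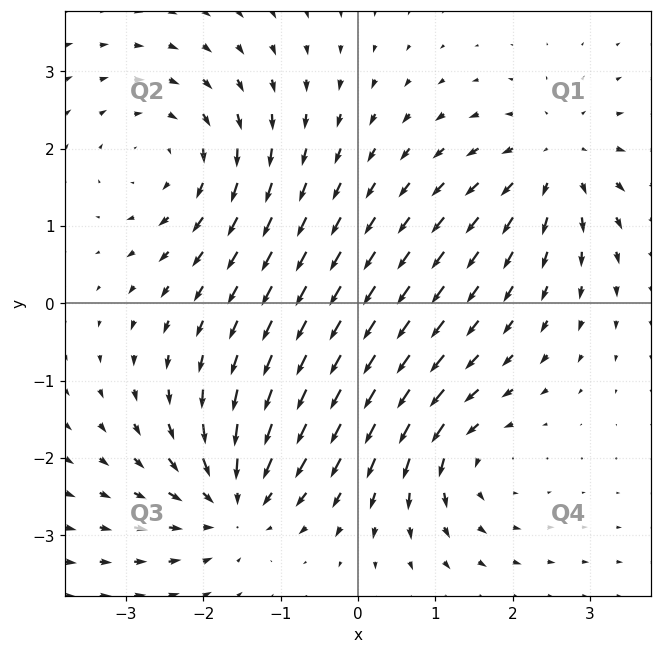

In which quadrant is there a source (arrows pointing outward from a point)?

Q1

The source sits at approximately (2.6, 1.8), which lies in quadrant Q1. The divergence there is about +5, positive as expected for a source.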